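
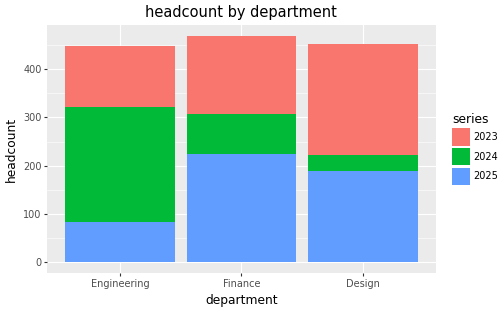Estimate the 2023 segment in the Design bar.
2023 top ≈ 450, bottom ≈ 200; segment ≈ 250.

≈ 250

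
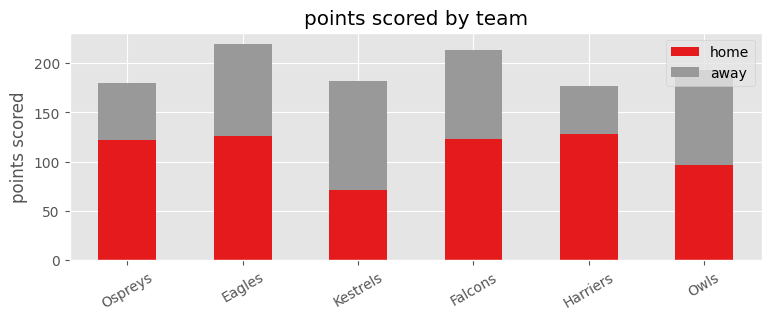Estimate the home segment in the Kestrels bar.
≈ 80

home top ≈ 80, bottom ≈ 0; segment ≈ 80.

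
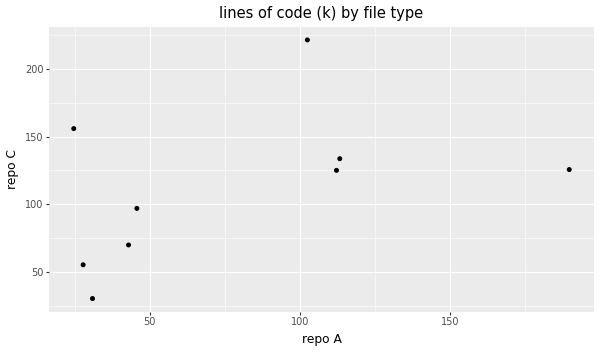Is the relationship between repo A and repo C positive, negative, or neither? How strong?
Points are positively correlated; moderate (|r| ≈ 0.5).

positive, moderate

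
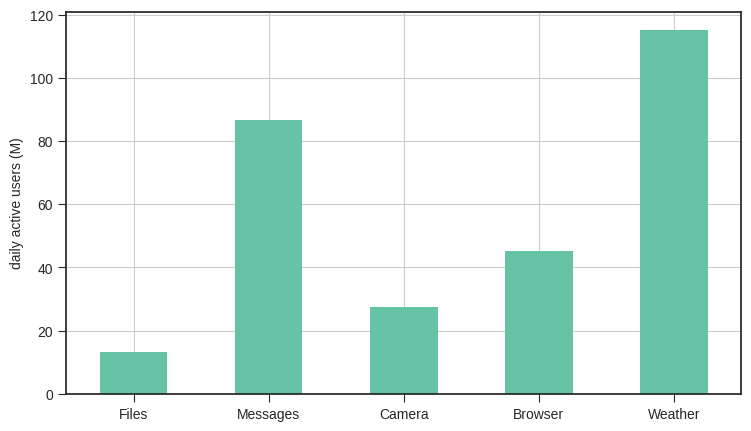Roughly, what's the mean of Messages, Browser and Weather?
≈ 87

(90 + 50 + 120) / 3 ≈ 87.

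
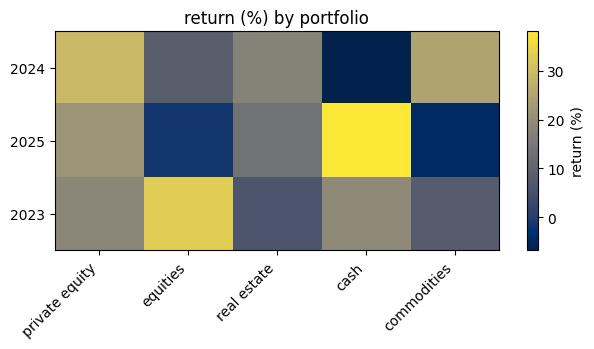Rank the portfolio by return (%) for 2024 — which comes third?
real estate

Top 4 for 2024: private equity ≈ 30, commodities ≈ 25, real estate ≈ 15, equities ≈ 10.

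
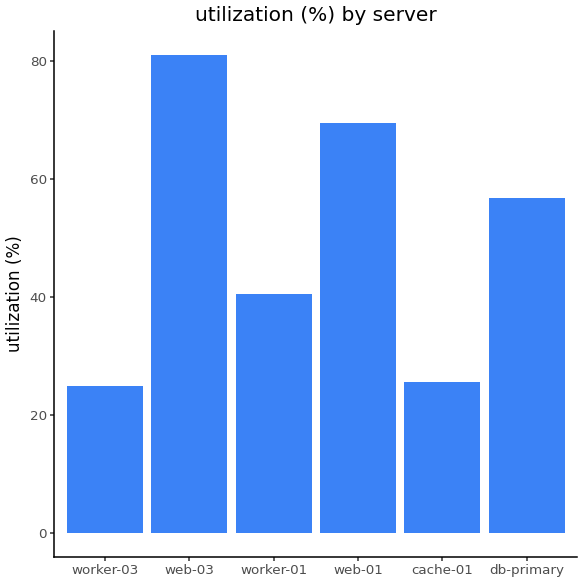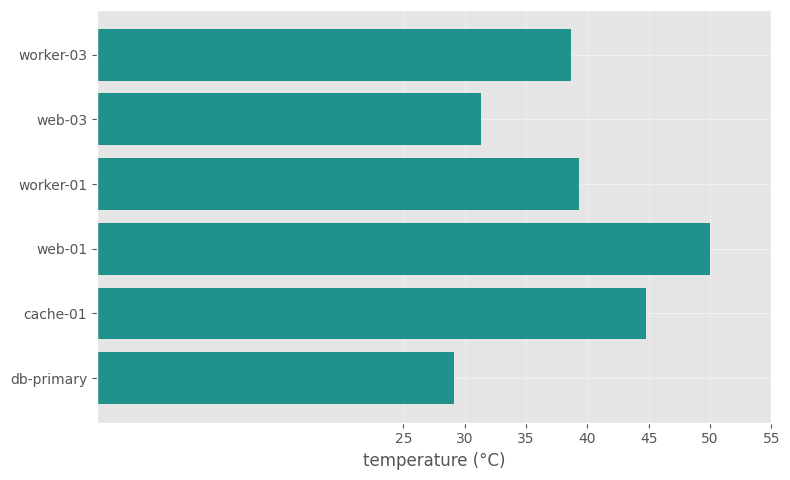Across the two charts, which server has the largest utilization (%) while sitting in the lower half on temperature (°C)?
web-03

Chart 2 median temperature (°C) ≈ 40; below-median servers: worker-03, web-03, db-primary. Among those, web-03 has the highest utilization (%) (≈ 80).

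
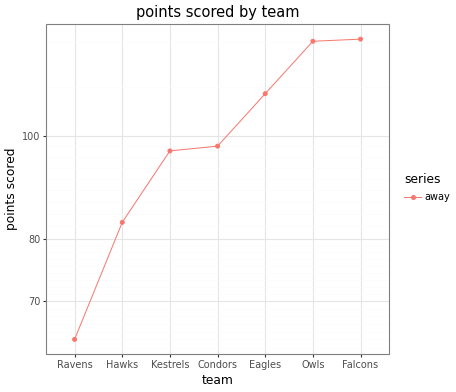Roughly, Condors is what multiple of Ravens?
≈ 1.54×

Condors ≈ 100, Ravens ≈ 65; 100/65 ≈ 1.54.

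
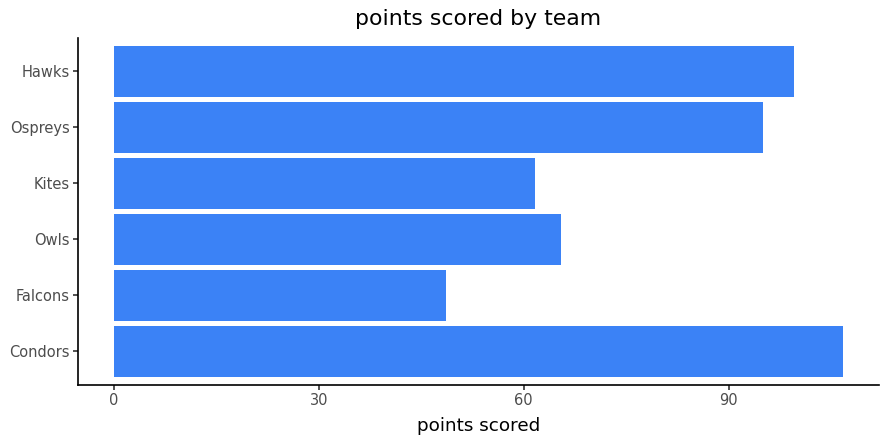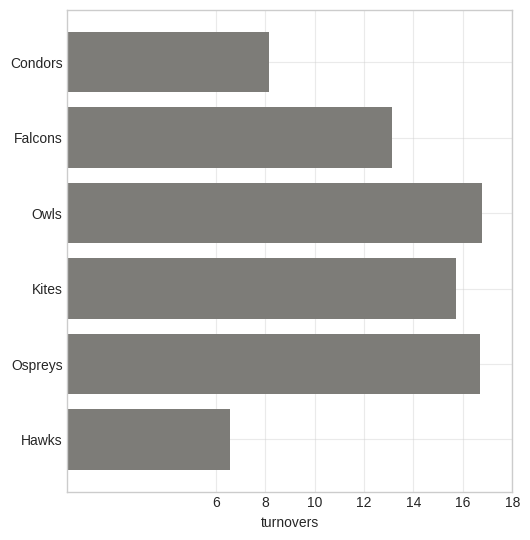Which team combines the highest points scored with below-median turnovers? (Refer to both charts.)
Condors

Chart 2 median turnovers ≈ 14; below-median teams: Condors, Falcons, Hawks. Among those, Condors has the highest points scored (≈ 110).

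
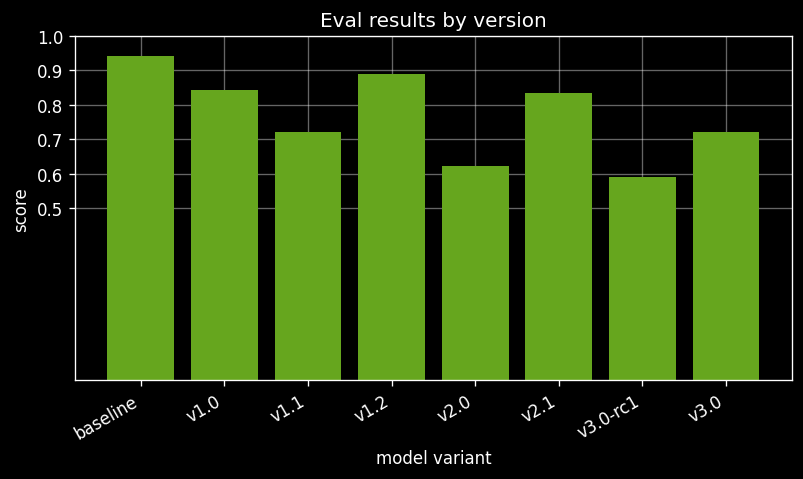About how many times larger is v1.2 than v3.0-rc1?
≈ 1.5×

v1.2 ≈ 0.9, v3.0-rc1 ≈ 0.6; 0.9/0.6 ≈ 1.5.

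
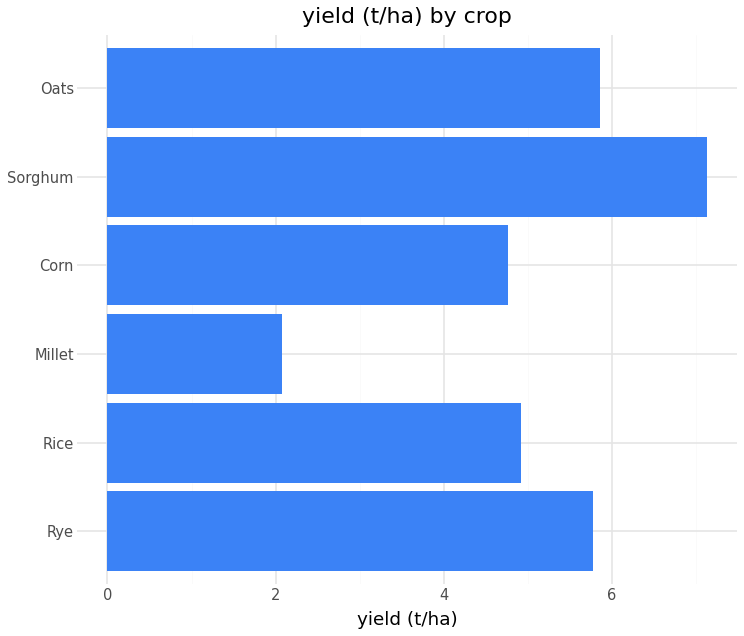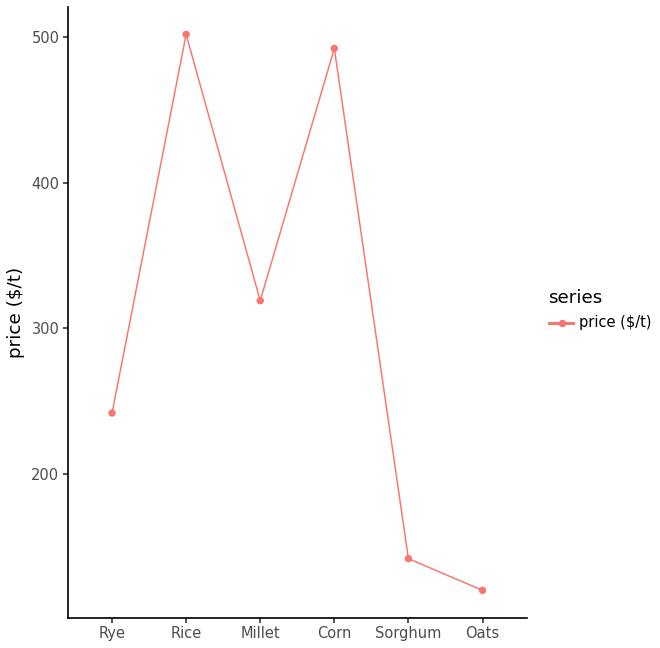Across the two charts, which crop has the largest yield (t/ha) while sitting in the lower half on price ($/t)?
Sorghum

Chart 2 median price ($/t) ≈ 300; below-median crops: Rye, Sorghum, Oats. Among those, Sorghum has the highest yield (t/ha) (≈ 7).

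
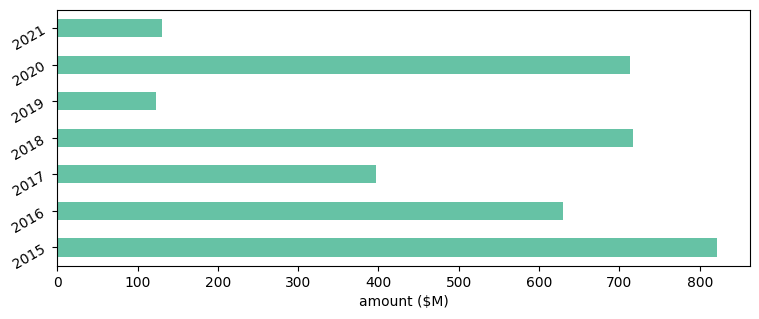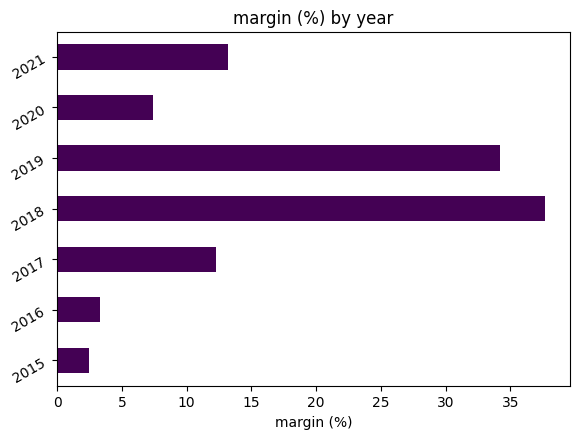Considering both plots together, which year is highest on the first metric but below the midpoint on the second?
Chart 2 median margin (%) ≈ 10; below-median years: 2015, 2016, 2020. Among those, 2015 has the highest amount ($M) (≈ 800).

2015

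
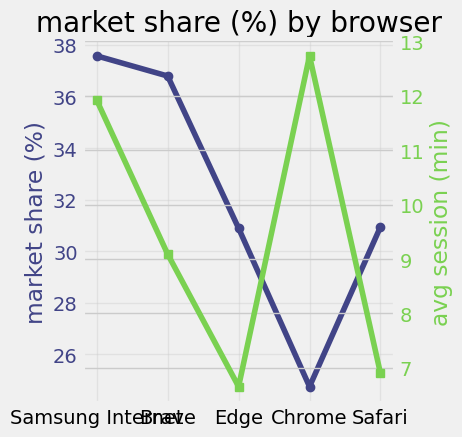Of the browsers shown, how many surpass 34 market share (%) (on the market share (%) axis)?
2

Above 34: Samsung Internet, Brave.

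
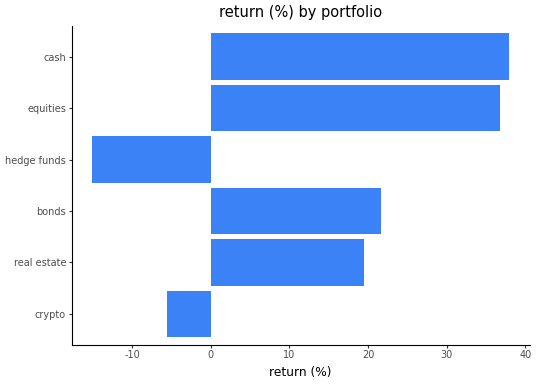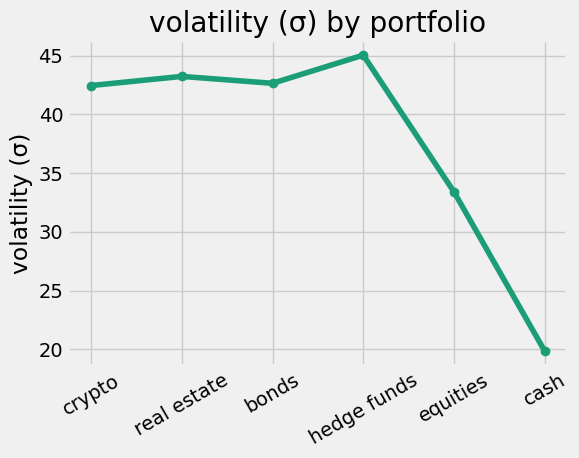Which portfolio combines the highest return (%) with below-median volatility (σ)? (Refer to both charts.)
cash

Chart 2 median volatility (σ) ≈ 45; below-median portfolios: crypto, equities, cash. Among those, cash has the highest return (%) (≈ 40).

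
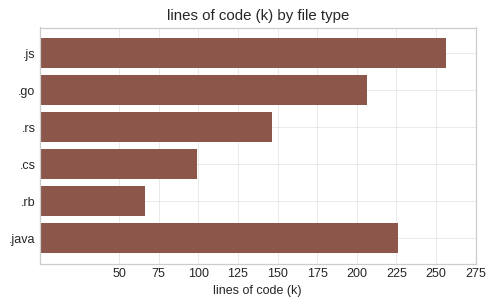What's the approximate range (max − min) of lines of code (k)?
Max .js ≈ 250, min .rb ≈ 75; range ≈ 175.

≈ 175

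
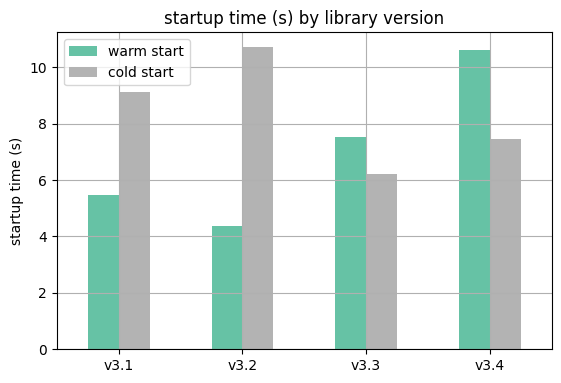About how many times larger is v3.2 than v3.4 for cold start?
≈ 1.57×

v3.2 ≈ 11, v3.4 ≈ 7; 11/7 ≈ 1.57.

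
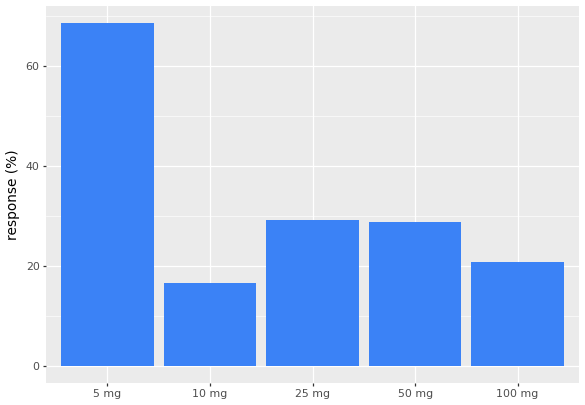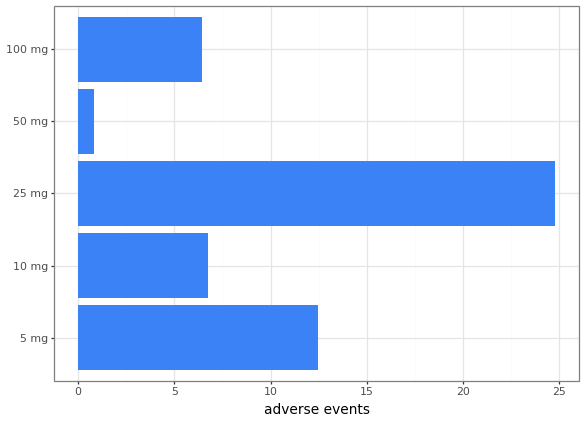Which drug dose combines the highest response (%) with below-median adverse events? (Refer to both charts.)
Chart 2 median adverse events ≈ 5; below-median drug doses: 50 mg, 100 mg. Among those, 50 mg has the highest response (%) (≈ 30).

50 mg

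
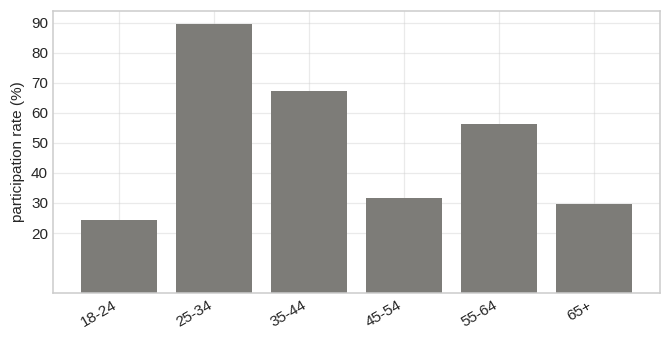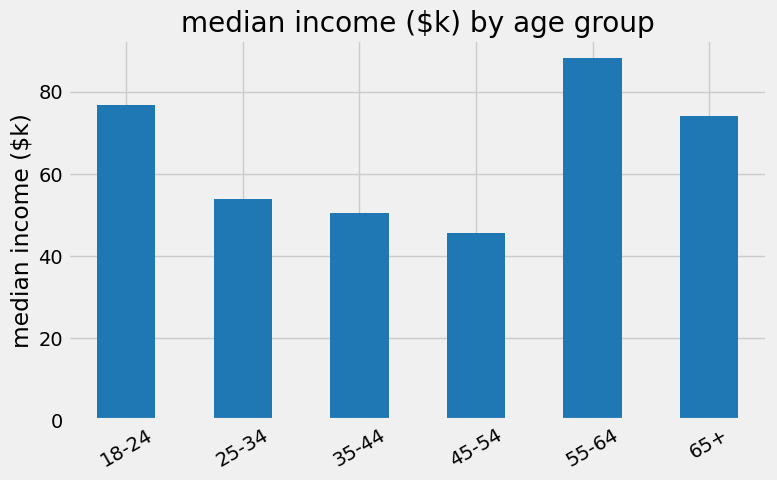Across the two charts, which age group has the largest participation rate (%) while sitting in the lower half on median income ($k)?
25-34

Chart 2 median median income ($k) ≈ 60; below-median age groups: 25-34, 35-44, 45-54. Among those, 25-34 has the highest participation rate (%) (≈ 90).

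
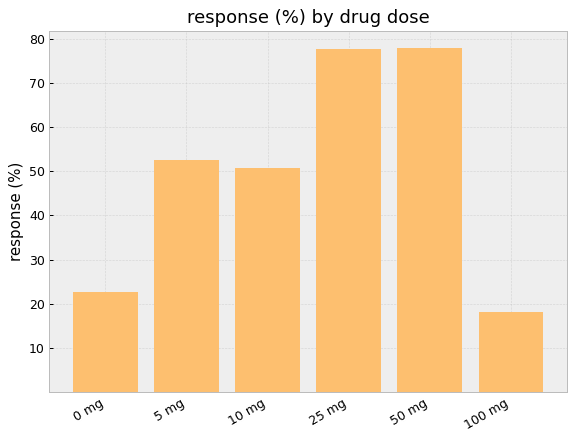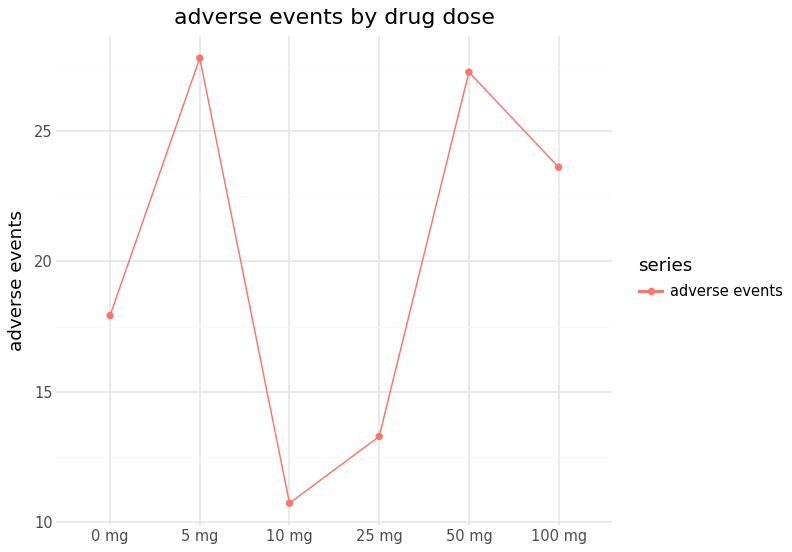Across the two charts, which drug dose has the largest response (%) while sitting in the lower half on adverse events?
25 mg

Chart 2 median adverse events ≈ 20; below-median drug doses: 0 mg, 10 mg, 25 mg. Among those, 25 mg has the highest response (%) (≈ 80).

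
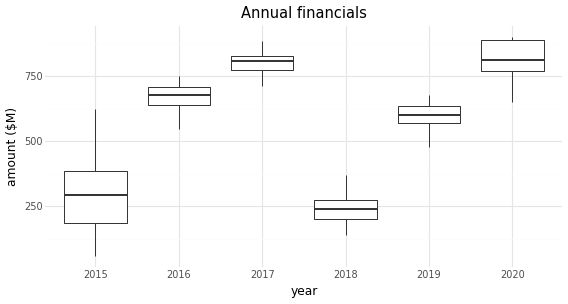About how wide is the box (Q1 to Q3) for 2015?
Q3 ≈ 400, Q1 ≈ 200; IQR ≈ 200.

≈ 200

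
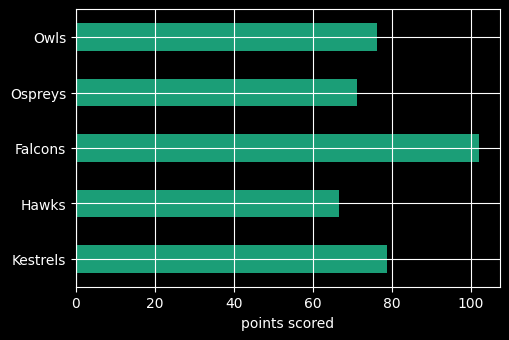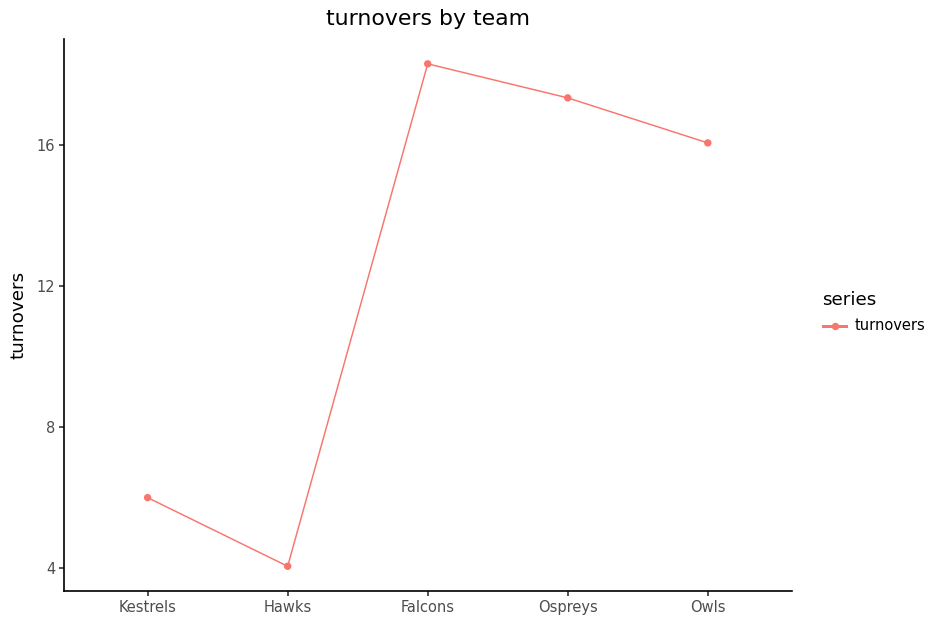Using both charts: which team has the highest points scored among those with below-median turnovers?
Kestrels

Chart 2 median turnovers ≈ 16; below-median teams: Kestrels, Hawks. Among those, Kestrels has the highest points scored (≈ 80).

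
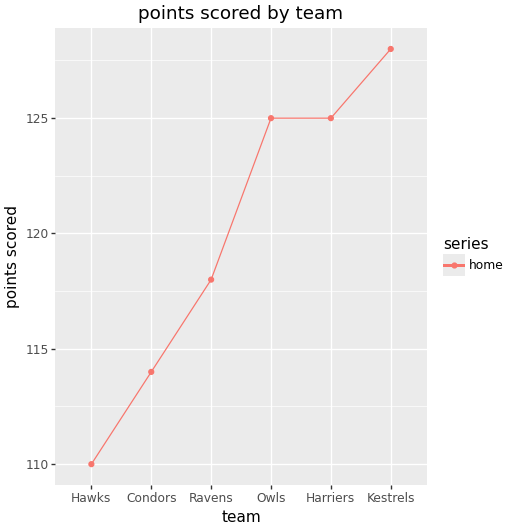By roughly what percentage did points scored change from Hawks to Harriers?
≈ +12.7%

Hawks ≈ 110, Harriers ≈ 124; (124 − 110) / 110 ≈ +12.7%.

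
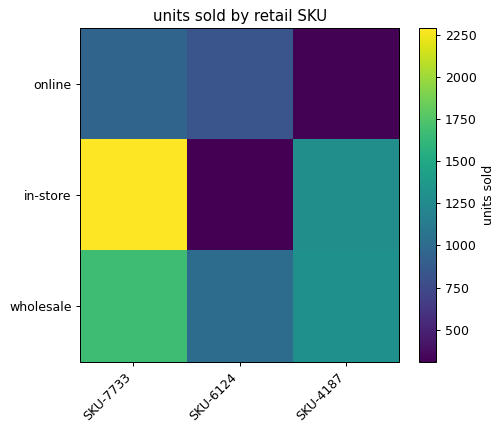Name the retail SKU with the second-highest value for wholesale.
SKU-4187

Top 3 for wholesale: SKU-7733 ≈ 1600, SKU-4187 ≈ 1400, SKU-6124 ≈ 1000.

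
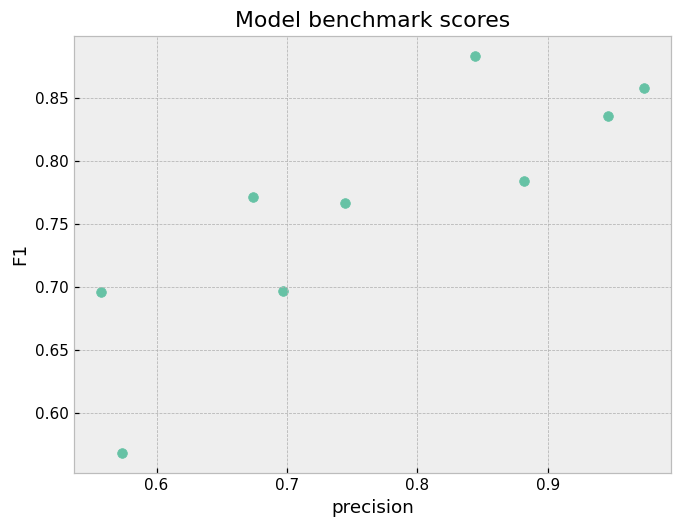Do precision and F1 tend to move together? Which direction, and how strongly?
Points are positively correlated; strong (|r| ≈ 0.8).

positive, strong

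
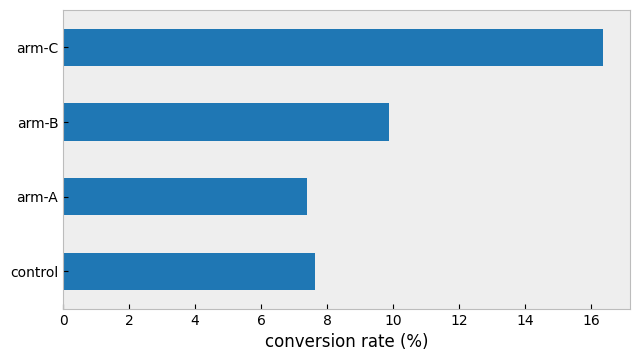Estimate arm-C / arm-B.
arm-C ≈ 16, arm-B ≈ 10; 16/10 ≈ 1.6.

≈ 1.6×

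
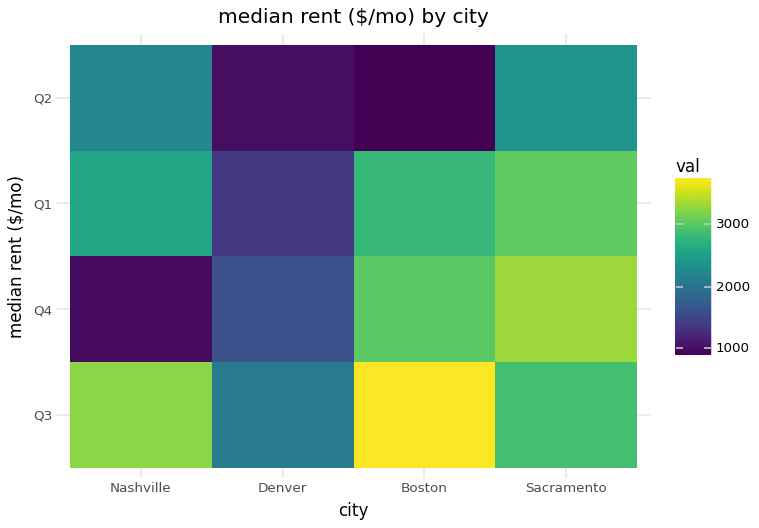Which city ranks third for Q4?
Denver

Top 4 for Q4: Sacramento ≈ 3500, Boston ≈ 3000, Denver ≈ 1500, Nashville ≈ 1000.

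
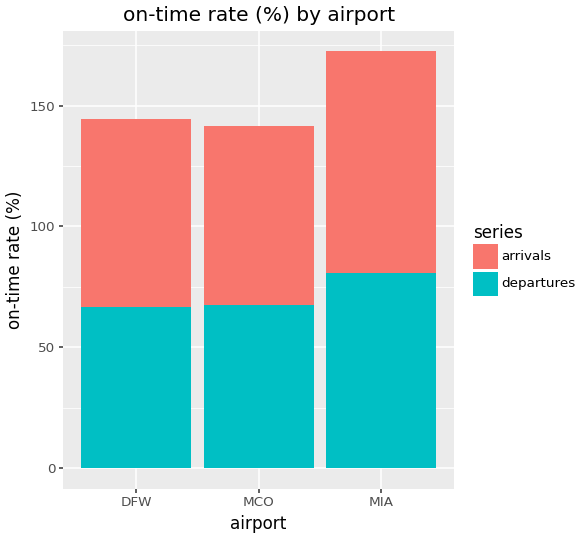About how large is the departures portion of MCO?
departures top ≈ 60, bottom ≈ 0; segment ≈ 60.

≈ 60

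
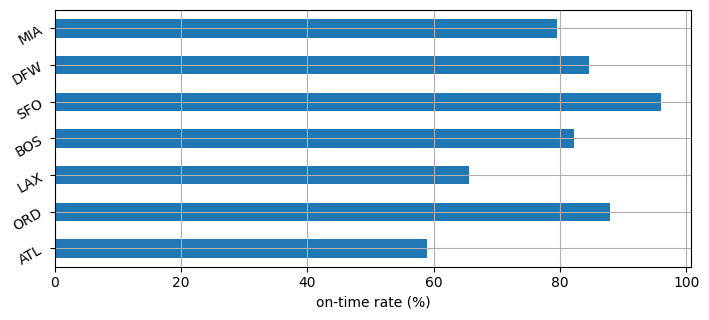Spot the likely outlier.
ATL ≈ 60; the rest sit between ≈ 70 and ≈ 100.

ATL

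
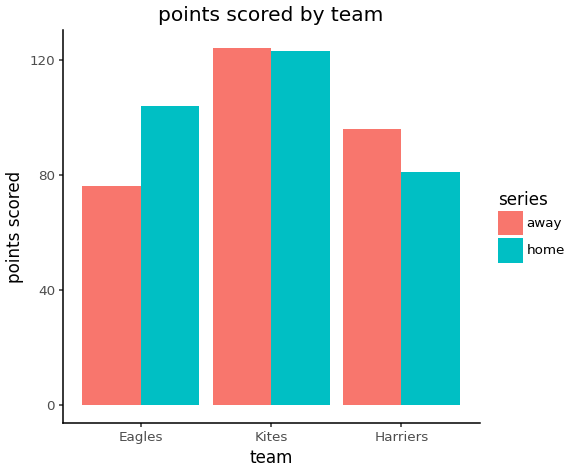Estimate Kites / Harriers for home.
≈ 1.5×

Kites ≈ 120, Harriers ≈ 80; 120/80 ≈ 1.5.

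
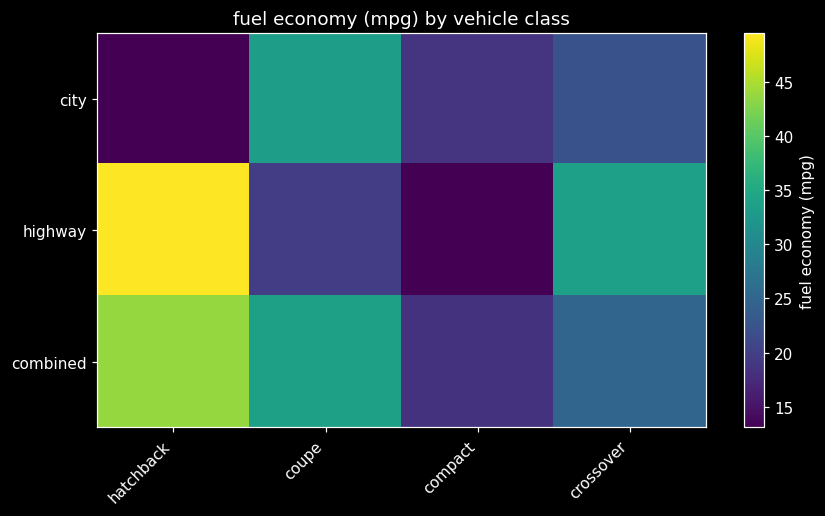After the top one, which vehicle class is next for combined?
Top 3 for combined: hatchback ≈ 45, coupe ≈ 35, crossover ≈ 25.

coupe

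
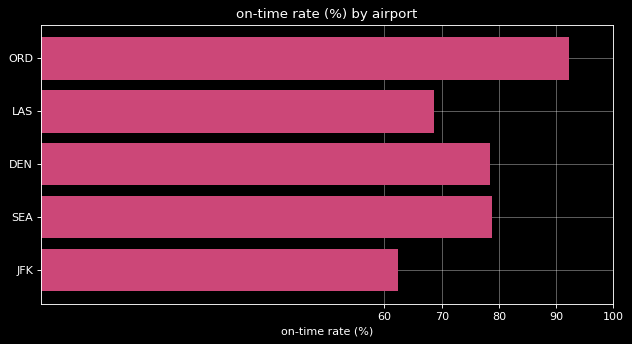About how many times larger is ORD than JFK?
≈ 1.5×

ORD ≈ 90, JFK ≈ 60; 90/60 ≈ 1.5.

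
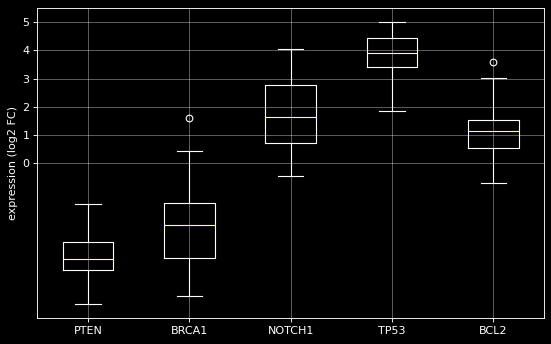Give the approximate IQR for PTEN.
≈ 1

Q3 ≈ -3, Q1 ≈ -4; IQR ≈ 1.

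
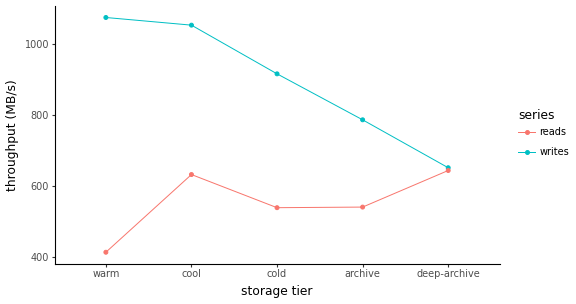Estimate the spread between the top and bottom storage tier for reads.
≈ 200

Max deep-archive ≈ 600, min warm ≈ 400; range ≈ 200.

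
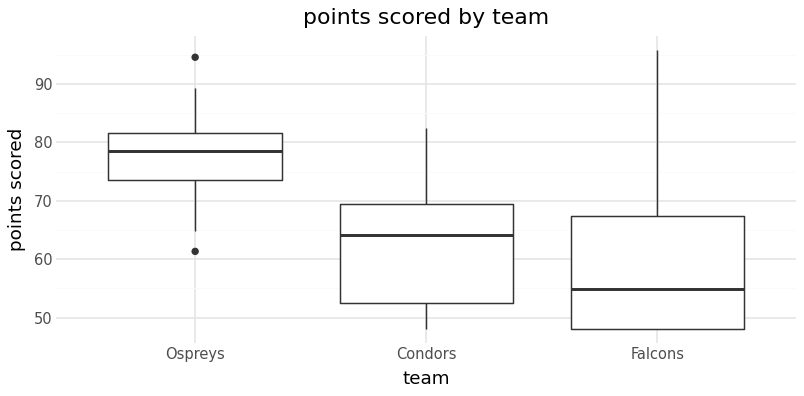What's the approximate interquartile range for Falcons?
Q3 ≈ 68, Q1 ≈ 48; IQR ≈ 20.

≈ 20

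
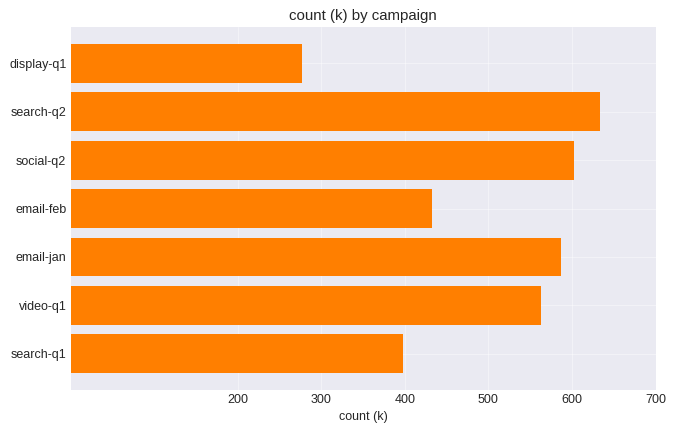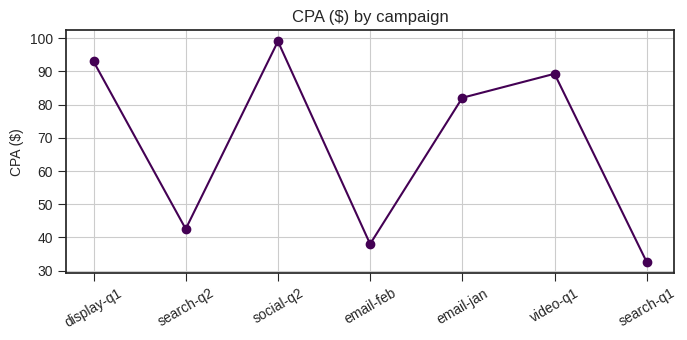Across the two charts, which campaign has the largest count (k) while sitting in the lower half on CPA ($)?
Chart 2 median CPA ($) ≈ 80; below-median campaigns: search-q2, email-feb, search-q1. Among those, search-q2 has the highest count (k) (≈ 600).

search-q2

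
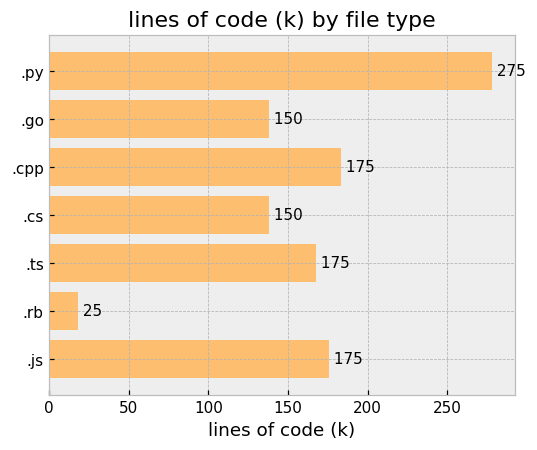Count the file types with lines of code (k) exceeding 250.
1

Above 250: .py.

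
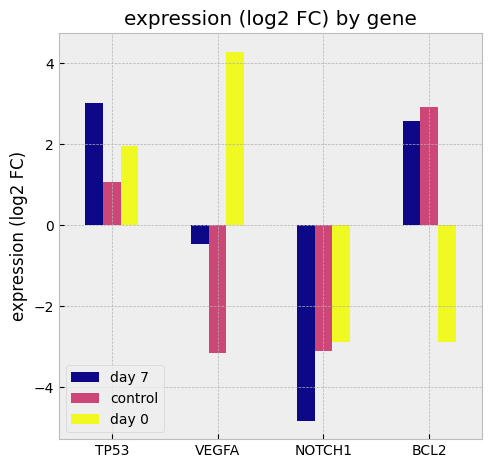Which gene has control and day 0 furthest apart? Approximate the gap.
VEGFA, ≈ 7 log2 FC

VEGFA: control ≈ -3, day 0 ≈ 4 → gap ≈ 7. Next-largest (BCL2) is only ≈ 6.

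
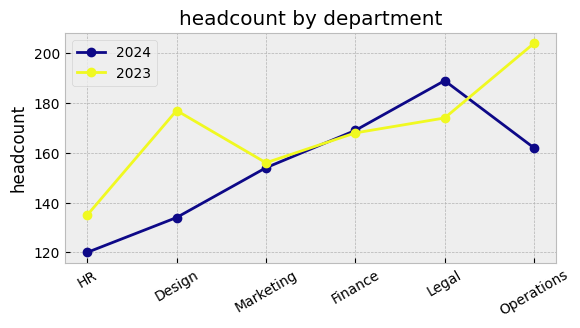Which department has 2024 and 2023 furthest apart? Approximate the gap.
Design, ≈ 50

Design: 2024 ≈ 130, 2023 ≈ 180 → gap ≈ 50. Next-largest (Operations) is only ≈ 40.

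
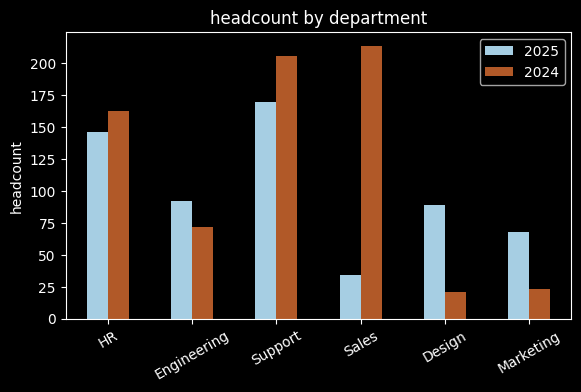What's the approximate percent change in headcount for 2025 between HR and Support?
HR ≈ 140, Support ≈ 160; (160 − 140) / 140 ≈ +14.3%.

≈ +14.3%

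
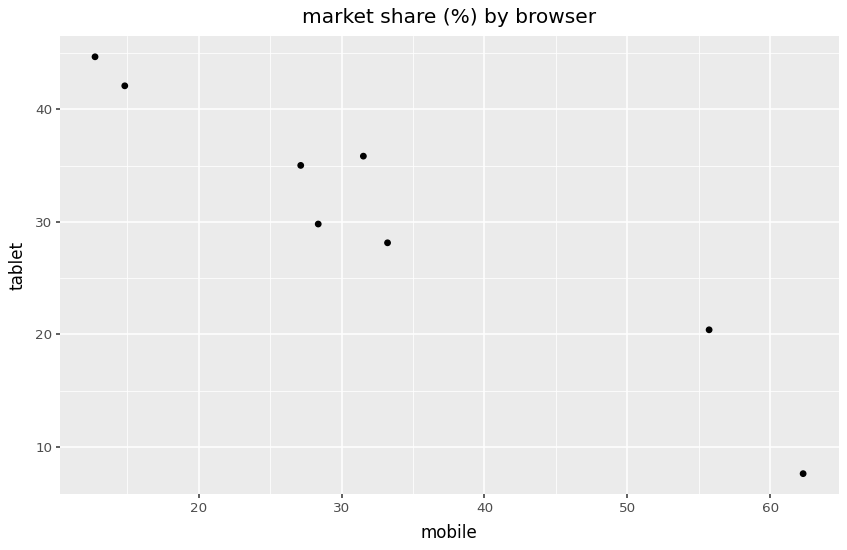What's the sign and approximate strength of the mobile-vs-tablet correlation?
negative, strong

Points are negatively correlated; strong (|r| ≈ 1.0).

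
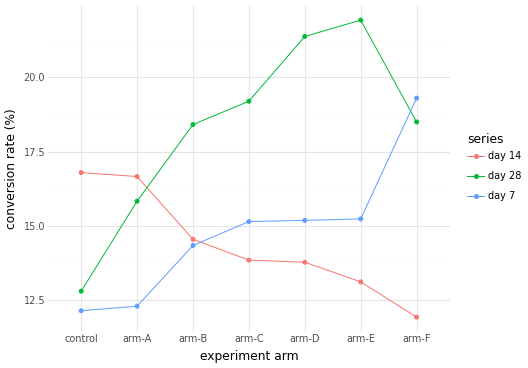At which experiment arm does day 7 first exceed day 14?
arm-C

arm-B: day 7 ≈ 14 vs day 14 ≈ 15 (not yet); arm-C: day 7 ≈ 15 vs day 14 ≈ 14 (first crossover).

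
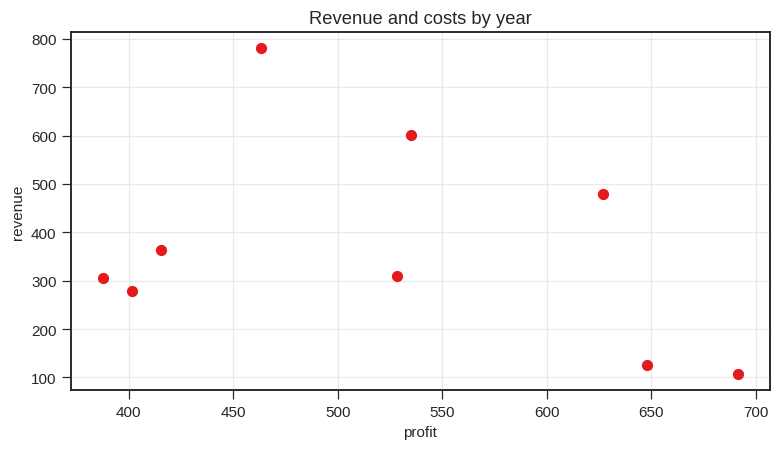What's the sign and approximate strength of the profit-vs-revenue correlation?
negative, weak

Points are negatively correlated; weak (|r| ≈ 0.3).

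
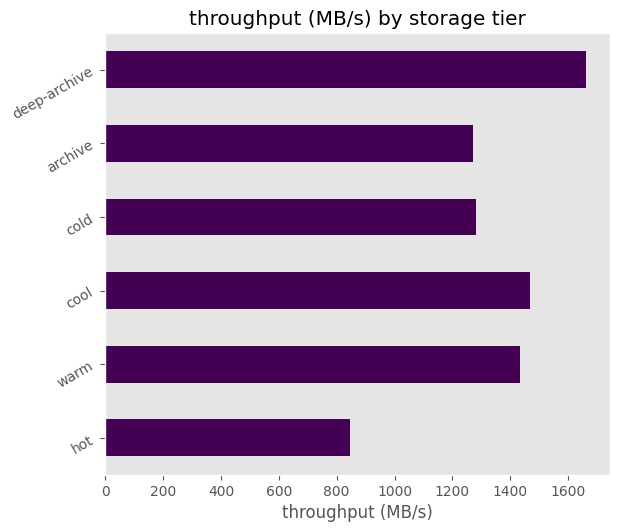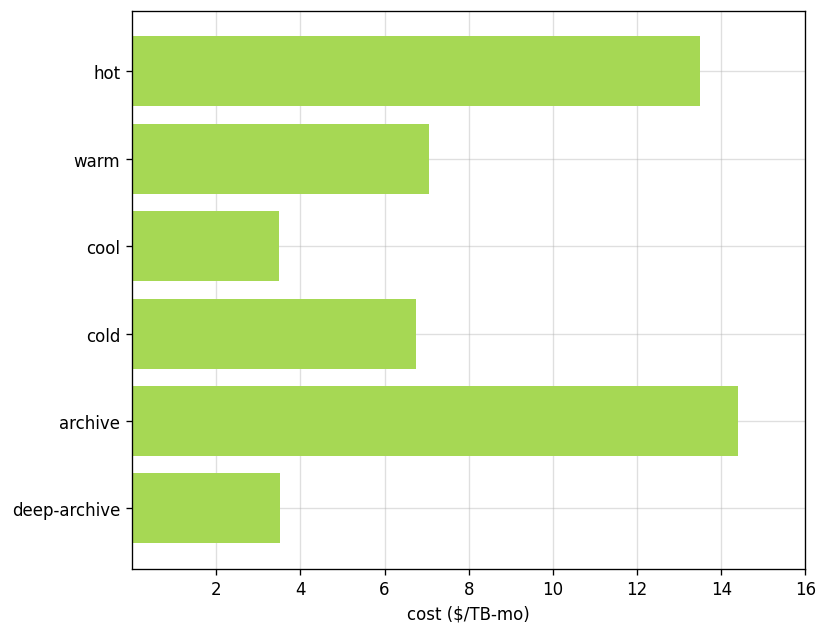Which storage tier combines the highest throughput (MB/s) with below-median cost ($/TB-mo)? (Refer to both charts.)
Chart 2 median cost ($/TB-mo) ≈ 6; below-median storage tiers: cool, cold, deep-archive. Among those, deep-archive has the highest throughput (MB/s) (≈ 1600).

deep-archive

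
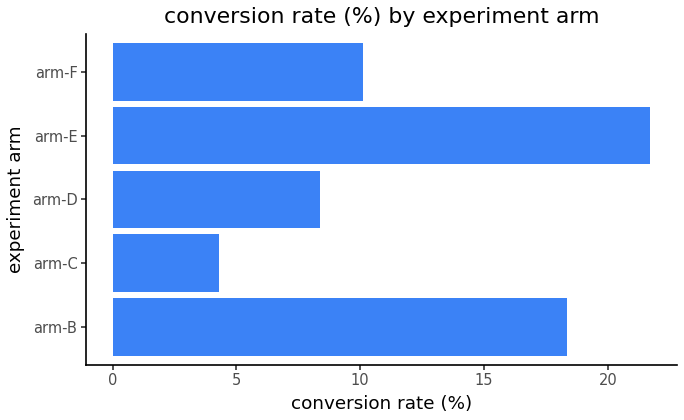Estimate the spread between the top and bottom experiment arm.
Max arm-E ≈ 22, min arm-C ≈ 4; range ≈ 18.

≈ 18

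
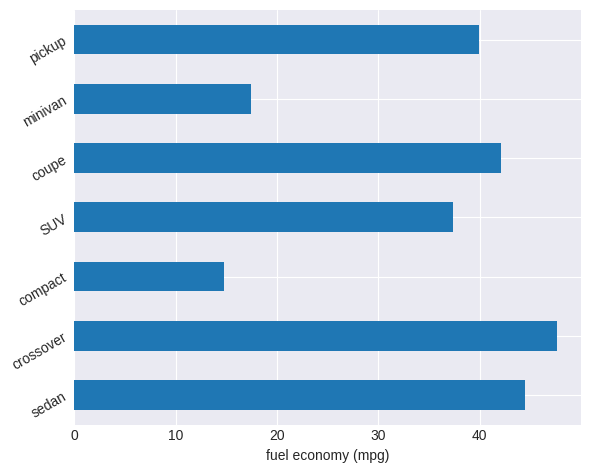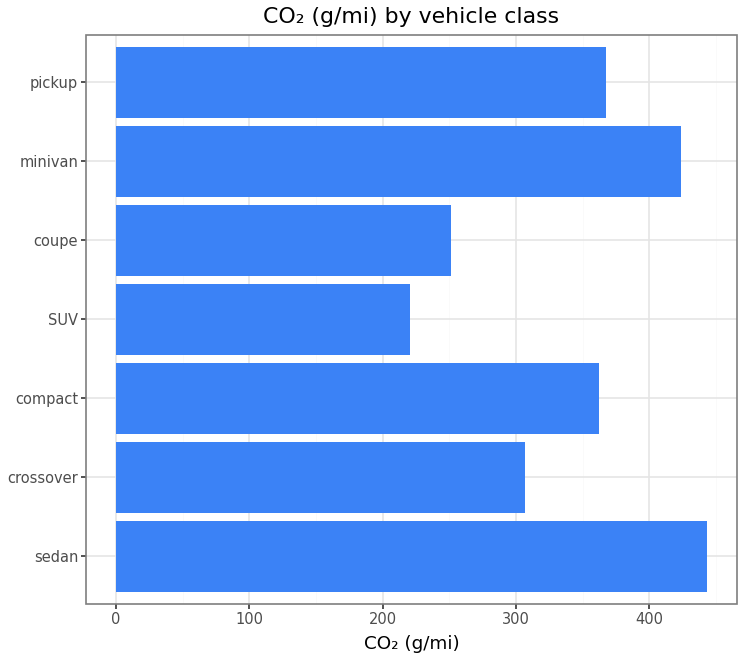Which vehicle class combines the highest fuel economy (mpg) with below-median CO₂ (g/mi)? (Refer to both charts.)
Chart 2 median CO₂ (g/mi) ≈ 350; below-median vehicle classes: crossover, SUV, coupe. Among those, crossover has the highest fuel economy (mpg) (≈ 50).

crossover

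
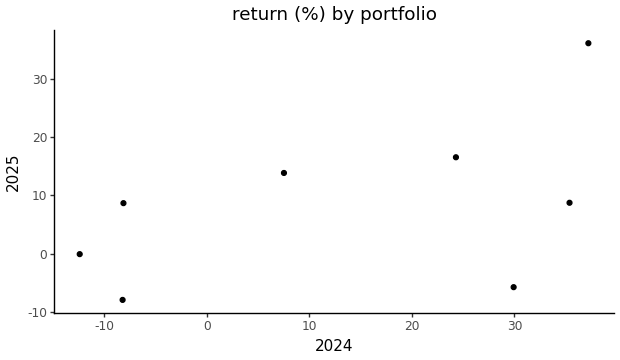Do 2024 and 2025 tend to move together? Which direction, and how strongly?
Points are positively correlated; moderate (|r| ≈ 0.5).

positive, moderate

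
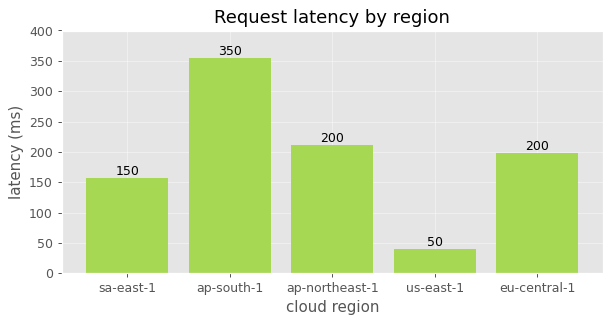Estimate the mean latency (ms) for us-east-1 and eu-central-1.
(50 + 200) / 2 ≈ 125.

≈ 125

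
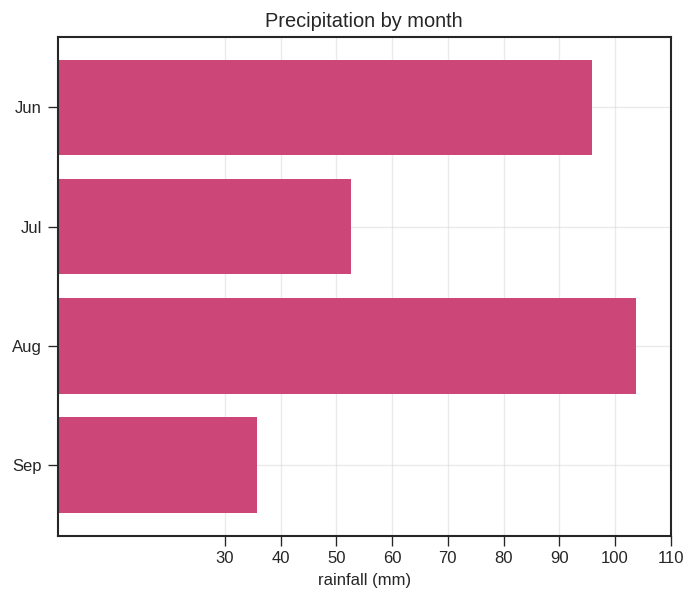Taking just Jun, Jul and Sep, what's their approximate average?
≈ 63

(100 + 50 + 40) / 3 ≈ 63.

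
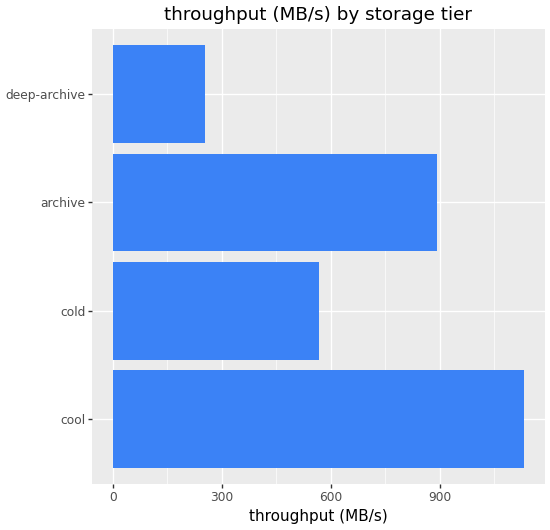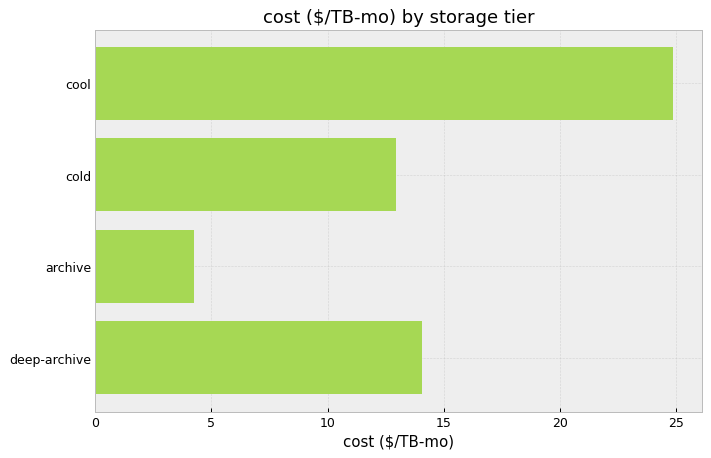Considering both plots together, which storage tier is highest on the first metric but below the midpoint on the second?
archive

Chart 2 median cost ($/TB-mo) ≈ 15; below-median storage tiers: cold, archive. Among those, archive has the highest throughput (MB/s) (≈ 800).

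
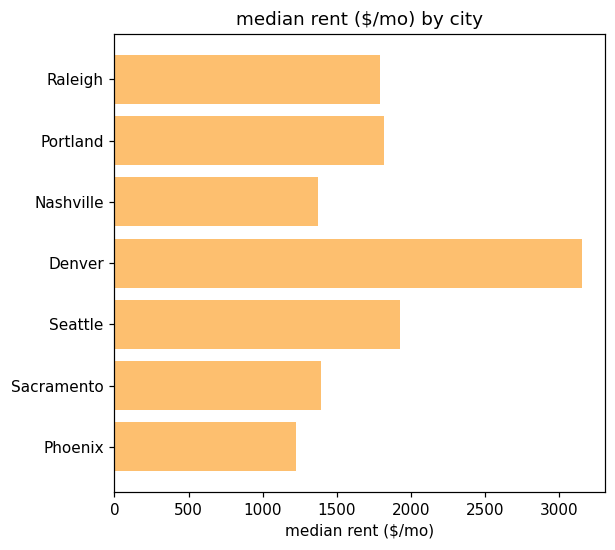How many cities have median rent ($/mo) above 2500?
Above 2500: Denver.

1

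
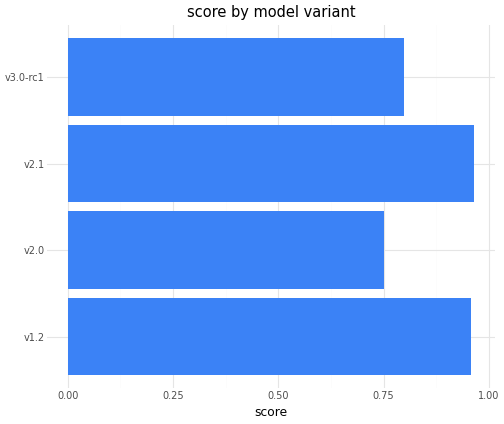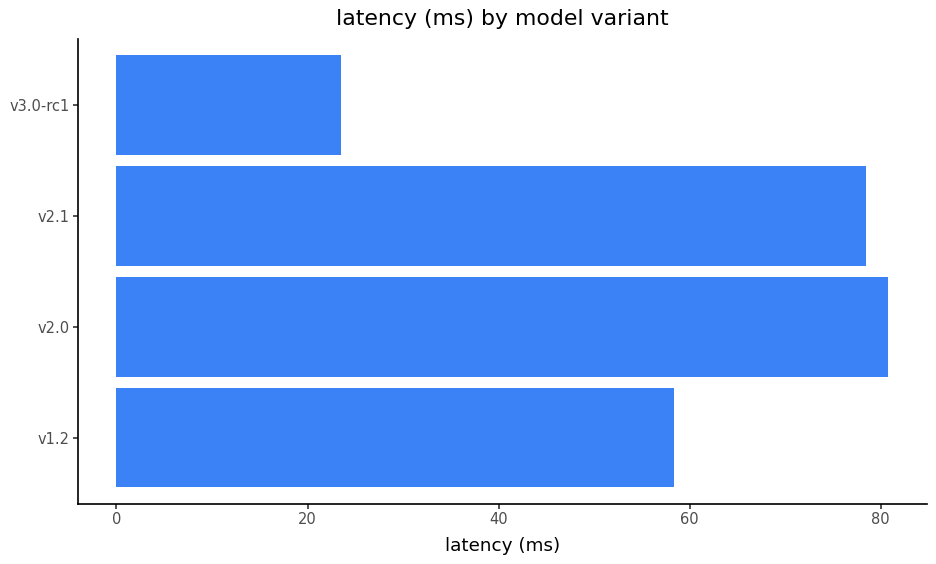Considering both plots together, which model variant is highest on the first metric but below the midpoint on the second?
v1.2

Chart 2 median latency (ms) ≈ 70; below-median model variants: v1.2, v3.0-rc1. Among those, v1.2 has the highest score (≈ 1).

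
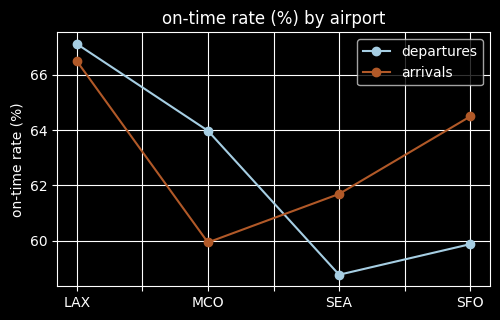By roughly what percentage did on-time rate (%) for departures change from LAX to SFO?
≈ -10.4%

LAX ≈ 67, SFO ≈ 60; (60 − 67) / 67 ≈ -10.4%.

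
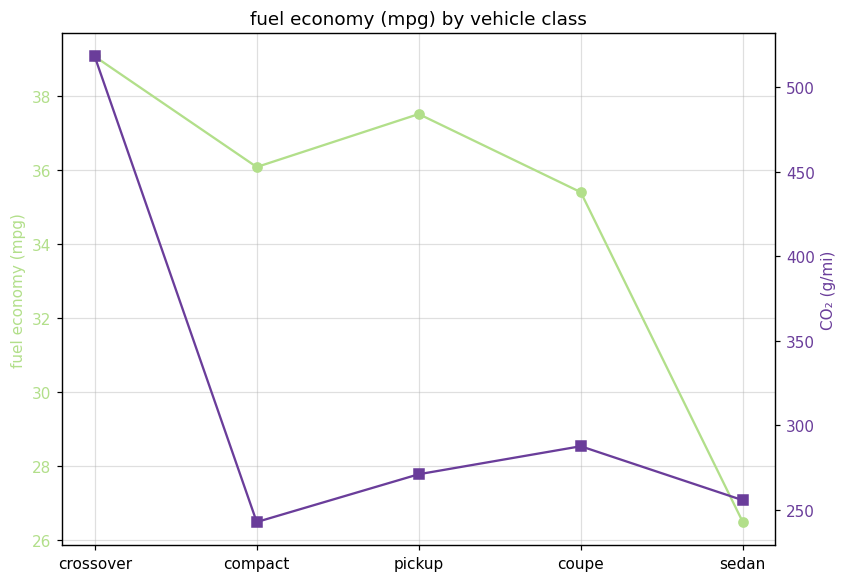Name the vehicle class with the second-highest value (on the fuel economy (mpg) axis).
pickup

Top 3 (on the fuel economy (mpg) axis): crossover ≈ 40, pickup ≈ 38, compact ≈ 36.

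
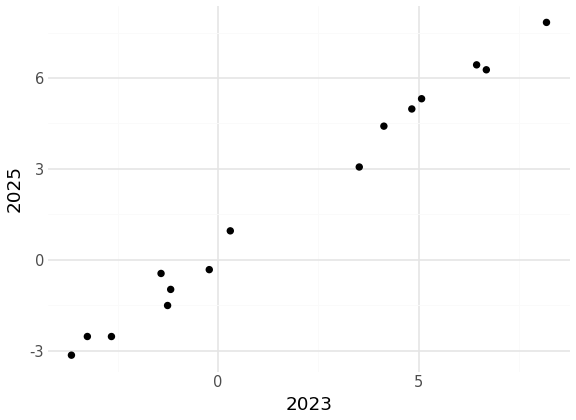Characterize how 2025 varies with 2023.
Points are positively correlated; strong (|r| ≈ 1.0).

positive, strong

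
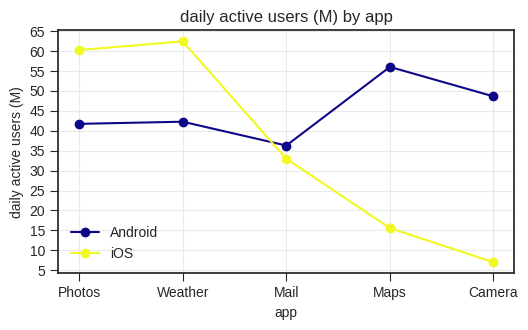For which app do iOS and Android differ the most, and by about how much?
Camera, ≈ 45 M

Camera: iOS ≈ 5, Android ≈ 50 → gap ≈ 45. Next-largest (Maps) is only ≈ 40.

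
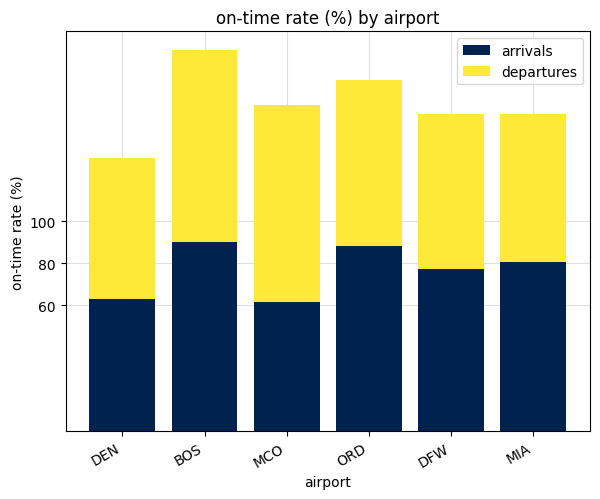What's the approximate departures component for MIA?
departures top ≈ 160, bottom ≈ 80; segment ≈ 80.

≈ 80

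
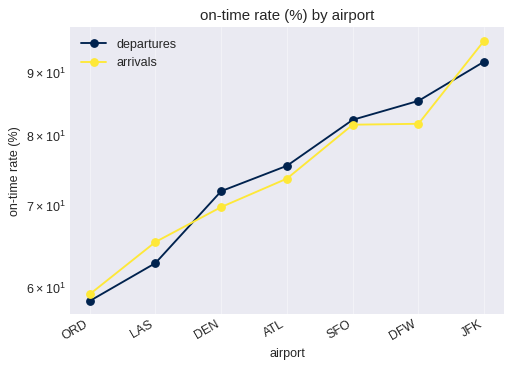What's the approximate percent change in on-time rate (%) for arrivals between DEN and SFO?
≈ +14.3%

DEN ≈ 70, SFO ≈ 80; (80 − 70) / 70 ≈ +14.3%.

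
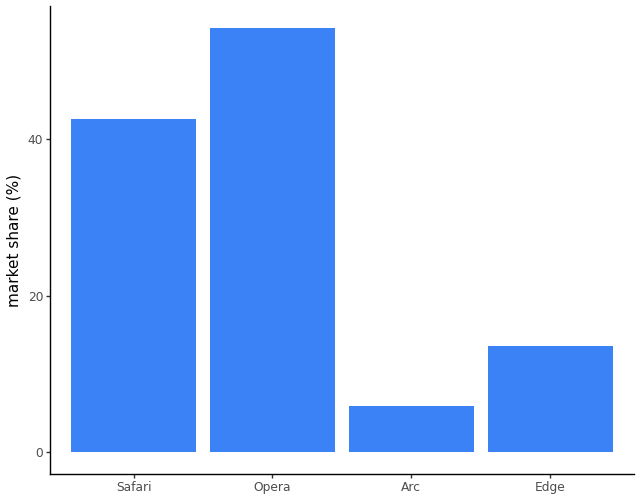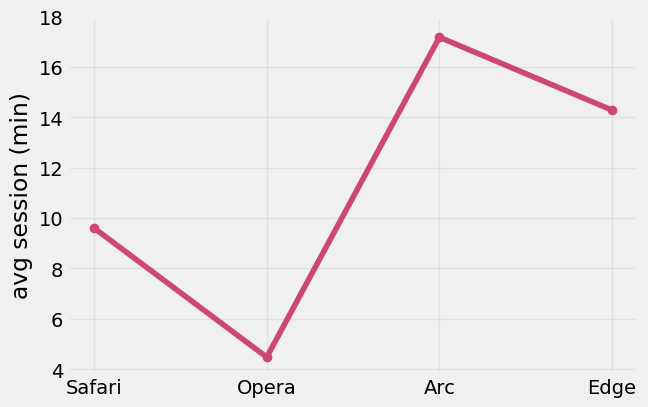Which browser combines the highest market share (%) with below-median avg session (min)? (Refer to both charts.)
Opera

Chart 2 median avg session (min) ≈ 12; below-median browsers: Safari, Opera. Among those, Opera has the highest market share (%) (≈ 55).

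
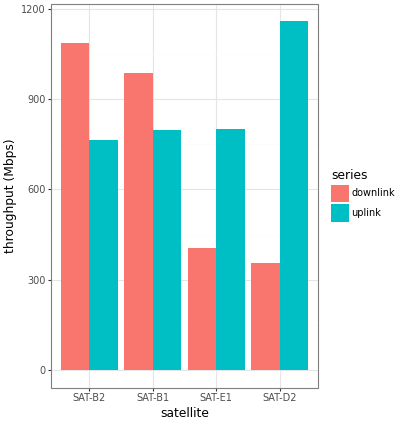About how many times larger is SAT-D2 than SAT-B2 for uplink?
≈ 1.5×

SAT-D2 ≈ 1200, SAT-B2 ≈ 800; 1200/800 ≈ 1.5.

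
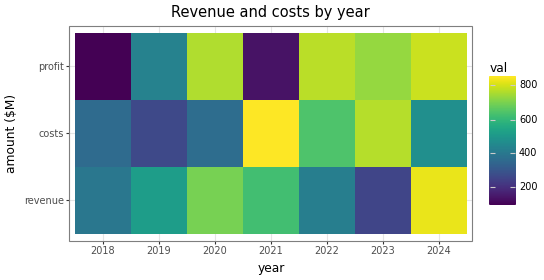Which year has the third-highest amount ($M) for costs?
2022

Top 4 for costs: 2021 ≈ 900, 2023 ≈ 800, 2022 ≈ 600, 2024 ≈ 500.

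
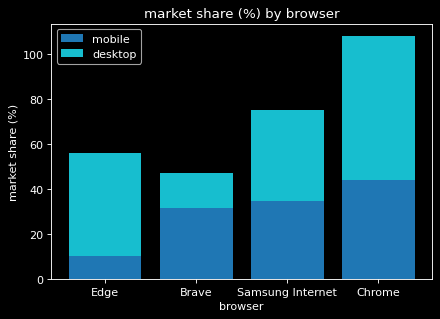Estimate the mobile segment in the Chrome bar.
mobile top ≈ 40, bottom ≈ 0; segment ≈ 40.

≈ 40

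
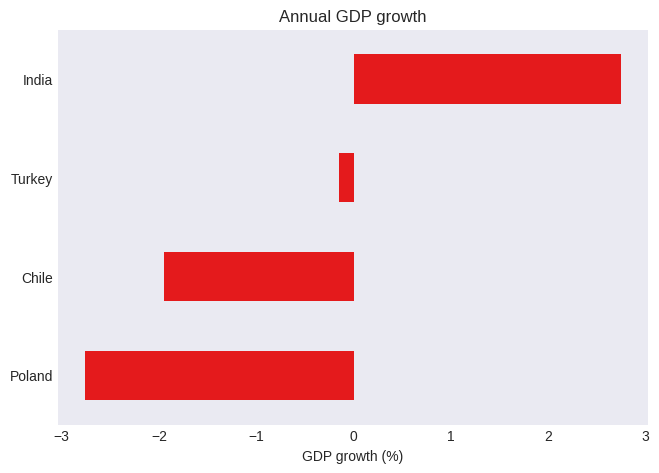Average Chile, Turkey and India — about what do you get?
≈ 0.17

(-2.0 + 0.0 + 2.5) / 3 ≈ 0.17.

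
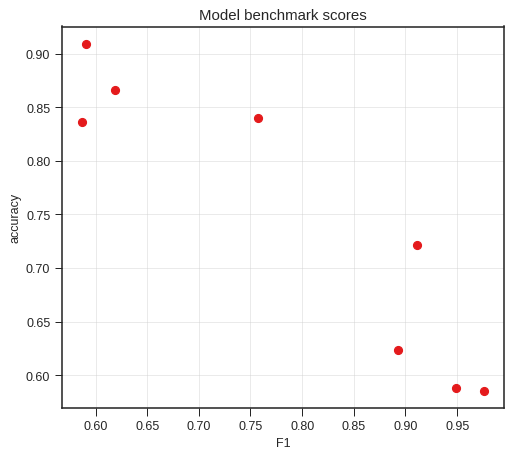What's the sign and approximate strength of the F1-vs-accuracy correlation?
negative, strong

Points are negatively correlated; strong (|r| ≈ 0.9).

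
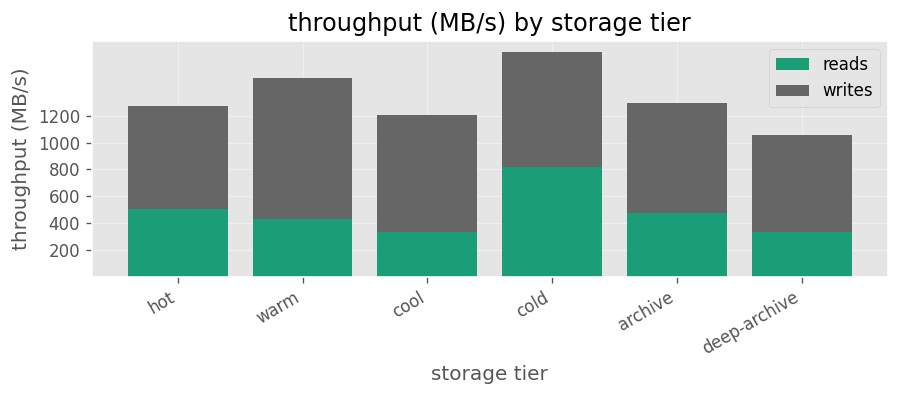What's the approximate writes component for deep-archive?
≈ 600

writes top ≈ 1000, bottom ≈ 400; segment ≈ 600.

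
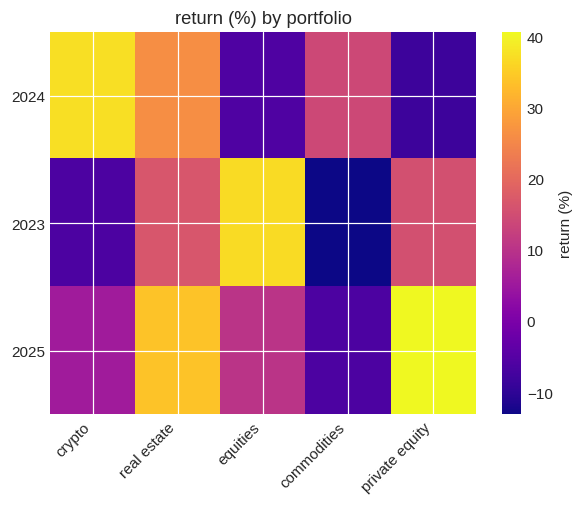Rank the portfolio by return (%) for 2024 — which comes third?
Top 4 for 2024: crypto ≈ 35, real estate ≈ 25, commodities ≈ 15, equities ≈ -5.

commodities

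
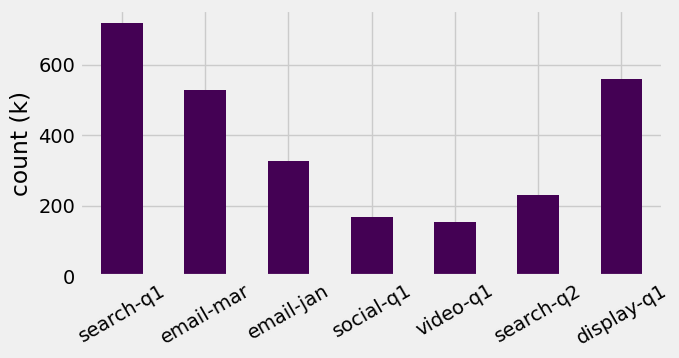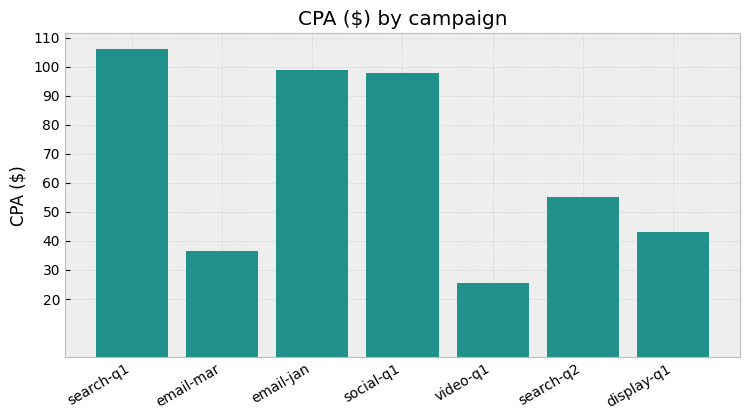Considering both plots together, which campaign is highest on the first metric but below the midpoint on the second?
display-q1

Chart 2 median CPA ($) ≈ 60; below-median campaigns: email-mar, video-q1, display-q1. Among those, display-q1 has the highest count (k) (≈ 600).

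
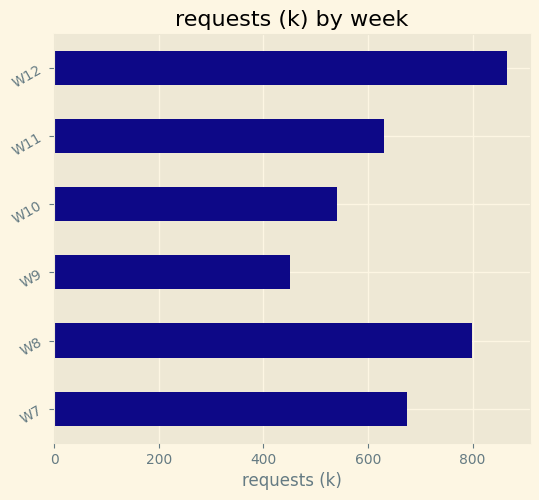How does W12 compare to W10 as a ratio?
≈ 1.8×

W12 ≈ 900, W10 ≈ 500; 900/500 ≈ 1.8.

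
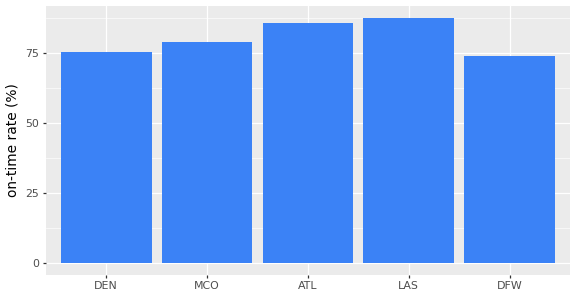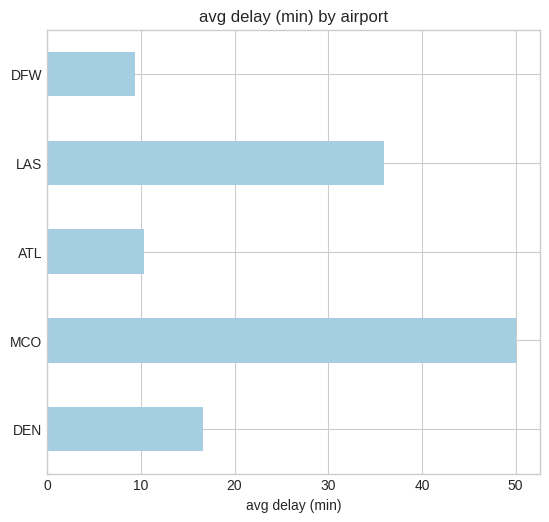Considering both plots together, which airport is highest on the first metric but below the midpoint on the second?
Chart 2 median avg delay (min) ≈ 15; below-median airports: ATL, DFW. Among those, ATL has the highest on-time rate (%) (≈ 90).

ATL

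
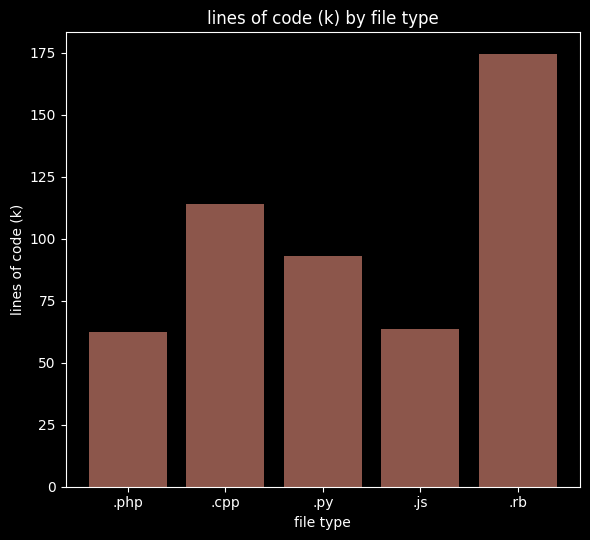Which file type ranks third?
Top 4: .rb ≈ 180, .cpp ≈ 120, .py ≈ 100, .js ≈ 60.

.py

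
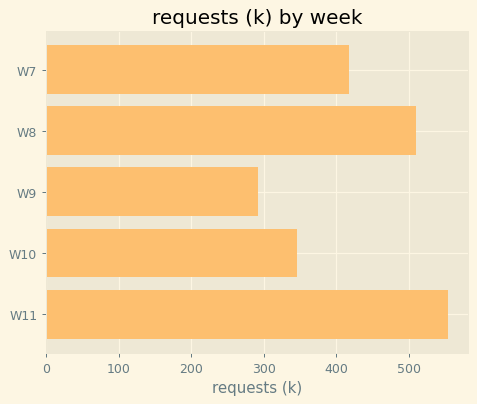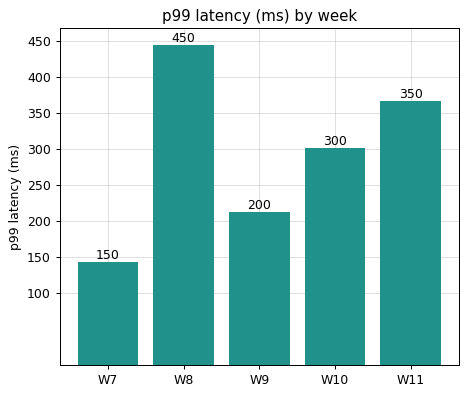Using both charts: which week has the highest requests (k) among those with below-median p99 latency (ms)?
W7

Chart 2 median p99 latency (ms) ≈ 300; below-median weeks: W7, W9. Among those, W7 has the highest requests (k) (≈ 400).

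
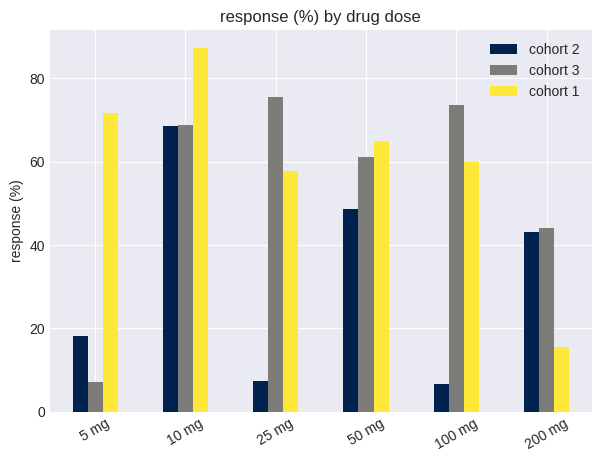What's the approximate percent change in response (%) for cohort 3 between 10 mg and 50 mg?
10 mg ≈ 70, 50 mg ≈ 60; (60 − 70) / 70 ≈ -14.3%.

≈ -14.3%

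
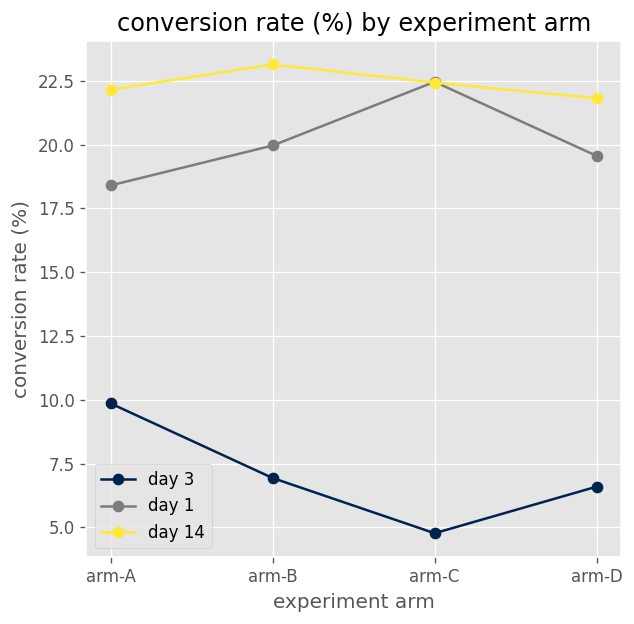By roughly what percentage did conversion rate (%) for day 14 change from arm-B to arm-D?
arm-B ≈ 24, arm-D ≈ 22; (22 − 24) / 24 ≈ -8.3%.

≈ -8.3%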